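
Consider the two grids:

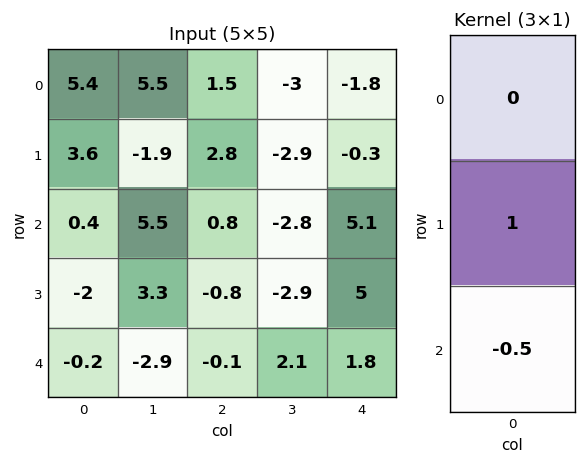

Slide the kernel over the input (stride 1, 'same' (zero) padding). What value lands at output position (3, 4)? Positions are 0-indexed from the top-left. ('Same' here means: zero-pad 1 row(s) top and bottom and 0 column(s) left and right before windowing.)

4.1

The receptive field on the zero-padded input at this output position is [5.1 / 5 / 1.8]. Elementwise product with the kernel and sum: 5·1 + 1.8·-0.5.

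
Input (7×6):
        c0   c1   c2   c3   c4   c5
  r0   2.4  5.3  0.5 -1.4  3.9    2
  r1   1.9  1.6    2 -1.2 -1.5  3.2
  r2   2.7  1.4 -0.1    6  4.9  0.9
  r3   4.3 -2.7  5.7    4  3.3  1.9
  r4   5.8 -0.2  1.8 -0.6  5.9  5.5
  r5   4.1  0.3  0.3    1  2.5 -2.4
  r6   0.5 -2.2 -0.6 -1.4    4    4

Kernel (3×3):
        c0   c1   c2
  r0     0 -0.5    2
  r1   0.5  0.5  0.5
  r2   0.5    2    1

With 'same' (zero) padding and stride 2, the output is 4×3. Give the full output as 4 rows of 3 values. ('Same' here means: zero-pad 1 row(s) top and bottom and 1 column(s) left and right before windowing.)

9.25 5.8 1.85
10.2 14.3 23.55
3.75 7.4 10.65
-2.3 -0.25 -2.75

Output[0,0]: The receptive field on the zero-padded input at this output position is [0 0 0 / 0 2.4 5.3 / 0 1.9 1.6]. Elementwise product with the kernel and sum: 0·-0.5 + 0·2 + 0·0.5 + 2.4·0.5 + 5.3·0.5 + 0·0.5 + 1.9·2 + 1.6·1.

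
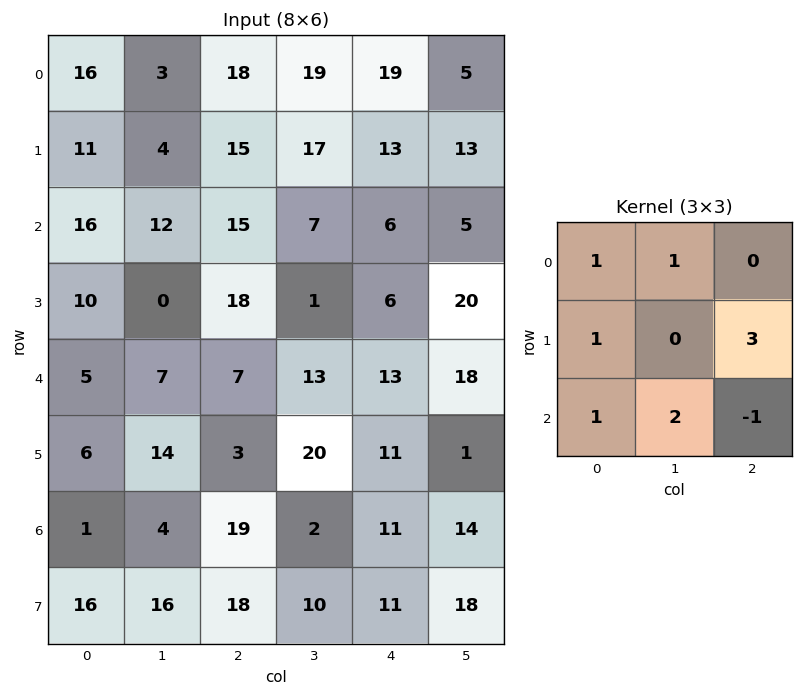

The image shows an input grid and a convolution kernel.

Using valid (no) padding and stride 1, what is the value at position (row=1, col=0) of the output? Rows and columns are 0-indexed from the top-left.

68

The receptive field on the input at this output position is [11 4 15 / 16 12 15 / 10 0 18]. Elementwise product with the kernel and sum: 11·1 + 4·1 + 16·1 + 15·3 + 10·1 + 0·2 + 18·-1.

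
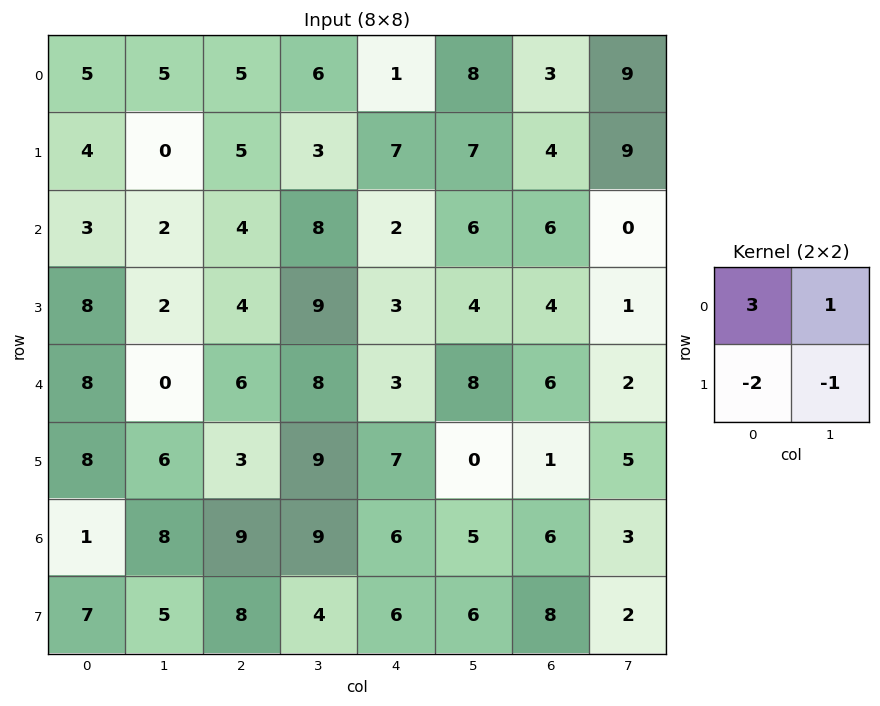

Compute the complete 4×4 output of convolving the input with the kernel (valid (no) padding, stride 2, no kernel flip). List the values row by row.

Output[0,0]: The receptive field on the input at this output position is [5 5 / 4 0]. Elementwise product with the kernel and sum: 5·3 + 5·1 + 4·-2 + 0·-1.
Output[0,1]: The receptive field on the input at this output position is [5 6 / 5 3]. Elementwise product with the kernel and sum: 5·3 + 6·1 + 5·-2 + 3·-1.

12 8 -10 1
-7 3 2 9
2 11 3 13
-8 16 5 3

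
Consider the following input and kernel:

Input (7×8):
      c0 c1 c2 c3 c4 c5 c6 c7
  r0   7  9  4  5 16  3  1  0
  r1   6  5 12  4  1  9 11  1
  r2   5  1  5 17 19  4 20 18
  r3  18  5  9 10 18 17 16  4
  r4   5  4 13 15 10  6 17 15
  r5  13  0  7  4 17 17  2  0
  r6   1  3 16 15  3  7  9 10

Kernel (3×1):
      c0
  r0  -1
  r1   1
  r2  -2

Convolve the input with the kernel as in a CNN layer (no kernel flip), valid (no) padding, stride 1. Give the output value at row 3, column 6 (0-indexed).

-3

The receptive field on the input at this output position is [16 / 17 / 2]. Elementwise product with the kernel and sum: 16·-1 + 17·1 + 2·-2.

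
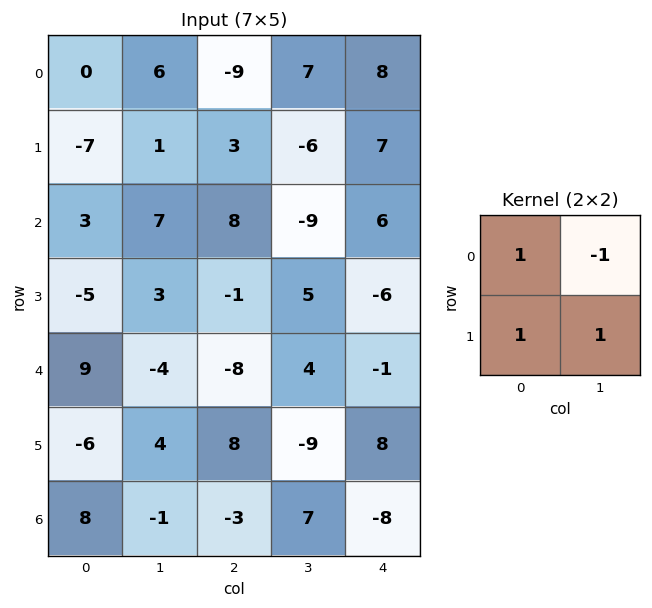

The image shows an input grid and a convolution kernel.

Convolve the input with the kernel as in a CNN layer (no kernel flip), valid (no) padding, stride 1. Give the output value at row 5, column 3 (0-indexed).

The receptive field on the input at this output position is [-9 8 / 7 -8]. Elementwise product with the kernel and sum: -9·1 + 8·-1 + 7·1 + -8·1.

-18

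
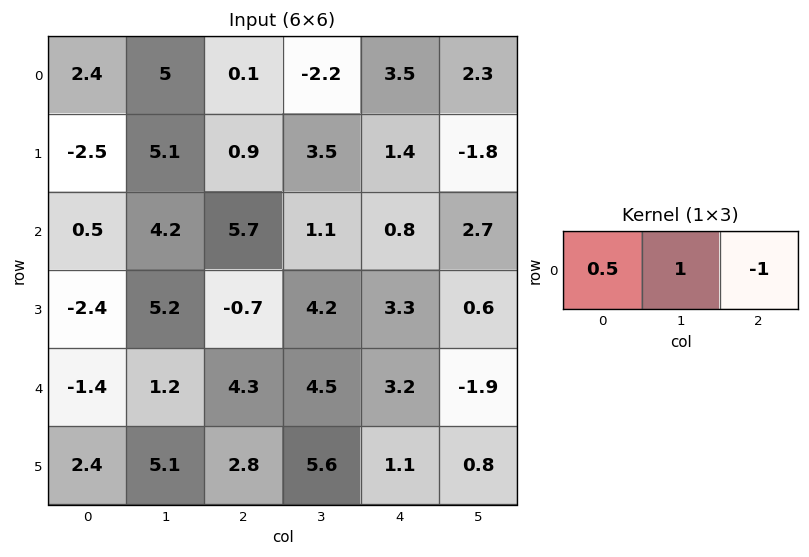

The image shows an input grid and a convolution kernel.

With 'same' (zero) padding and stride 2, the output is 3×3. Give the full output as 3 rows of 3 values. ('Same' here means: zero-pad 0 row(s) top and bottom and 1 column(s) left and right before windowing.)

-2.6 4.8 0.1
-3.7 6.7 -1.35
-2.6 0.4 7.35

Output[0,0]: The receptive field on the zero-padded input at this output position is [0 2.4 5]. Elementwise product with the kernel and sum: 0·0.5 + 2.4·1 + 5·-1.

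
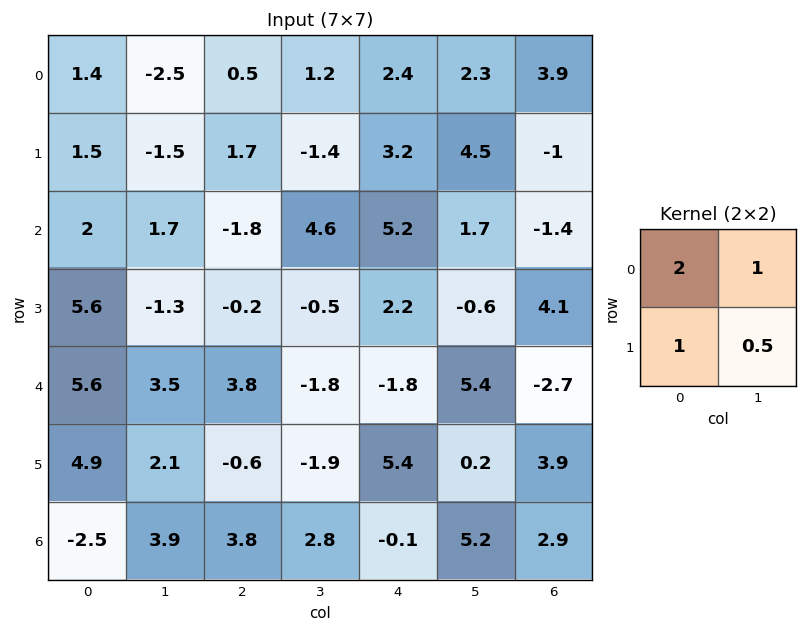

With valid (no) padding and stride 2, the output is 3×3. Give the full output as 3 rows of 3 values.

1.05 3.2 12.55
10.65 0.55 14
20.65 4.25 7.3

Output[0,0]: The receptive field on the input at this output position is [1.4 -2.5 / 1.5 -1.5]. Elementwise product with the kernel and sum: 1.4·2 + -2.5·1 + 1.5·1 + -1.5·0.5.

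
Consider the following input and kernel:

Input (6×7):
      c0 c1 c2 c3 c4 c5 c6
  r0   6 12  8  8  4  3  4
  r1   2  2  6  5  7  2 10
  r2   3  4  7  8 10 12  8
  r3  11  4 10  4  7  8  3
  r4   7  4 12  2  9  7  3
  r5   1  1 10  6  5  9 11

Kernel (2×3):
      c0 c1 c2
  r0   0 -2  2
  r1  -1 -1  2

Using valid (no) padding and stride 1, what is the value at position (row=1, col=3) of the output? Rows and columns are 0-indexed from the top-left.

The receptive field on the input at this output position is [5 7 2 / 8 10 12]. Elementwise product with the kernel and sum: 7·-2 + 2·2 + 8·-1 + 10·-1 + 12·2.

-4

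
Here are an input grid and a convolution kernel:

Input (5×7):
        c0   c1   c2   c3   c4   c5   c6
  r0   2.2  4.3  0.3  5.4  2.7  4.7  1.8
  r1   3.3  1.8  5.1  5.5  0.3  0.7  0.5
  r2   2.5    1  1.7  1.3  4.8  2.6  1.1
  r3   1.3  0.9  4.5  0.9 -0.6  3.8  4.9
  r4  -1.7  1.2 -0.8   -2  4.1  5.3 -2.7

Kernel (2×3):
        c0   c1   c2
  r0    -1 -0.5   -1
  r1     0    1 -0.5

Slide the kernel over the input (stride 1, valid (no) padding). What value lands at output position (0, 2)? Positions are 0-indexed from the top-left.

-0.35

The receptive field on the input at this output position is [0.3 5.4 2.7 / 5.1 5.5 0.3]. Elementwise product with the kernel and sum: 0.3·-1 + 5.4·-0.5 + 2.7·-1 + 5.5·1 + 0.3·-0.5.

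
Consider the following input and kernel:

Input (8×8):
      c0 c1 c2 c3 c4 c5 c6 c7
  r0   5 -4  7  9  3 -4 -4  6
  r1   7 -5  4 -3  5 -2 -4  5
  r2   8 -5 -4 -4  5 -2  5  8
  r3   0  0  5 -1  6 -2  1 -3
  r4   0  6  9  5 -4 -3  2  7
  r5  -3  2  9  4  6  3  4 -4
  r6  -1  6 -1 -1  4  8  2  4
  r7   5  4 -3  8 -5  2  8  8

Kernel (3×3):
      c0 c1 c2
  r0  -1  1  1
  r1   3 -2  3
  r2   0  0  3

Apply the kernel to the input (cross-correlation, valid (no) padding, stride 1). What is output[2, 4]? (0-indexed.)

29

The receptive field on the input at this output position is [5 -2 5 / 6 -2 1 / -4 -3 2]. Elementwise product with the kernel and sum: 5·-1 + -2·1 + 5·1 + 6·3 + -2·-2 + 1·3 + 2·3.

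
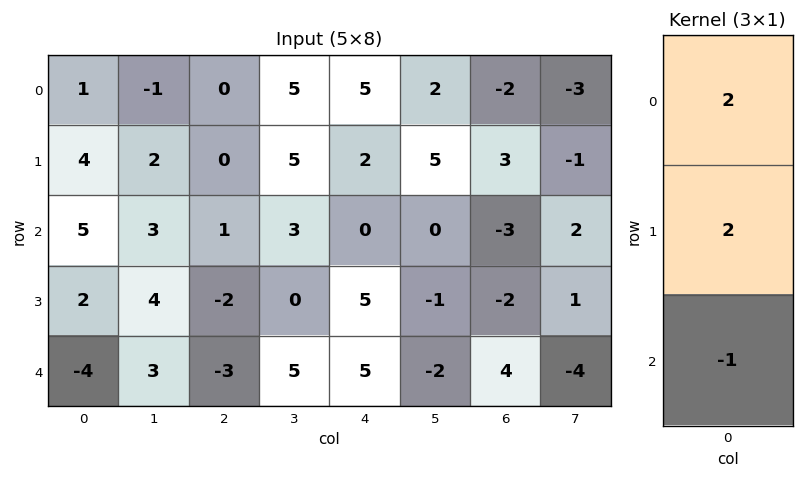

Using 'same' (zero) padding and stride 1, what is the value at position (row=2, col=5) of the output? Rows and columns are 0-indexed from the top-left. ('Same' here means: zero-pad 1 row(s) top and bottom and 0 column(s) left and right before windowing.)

11

The receptive field on the zero-padded input at this output position is [5 / 0 / -1]. Elementwise product with the kernel and sum: 5·2 + 0·2 + -1·-1.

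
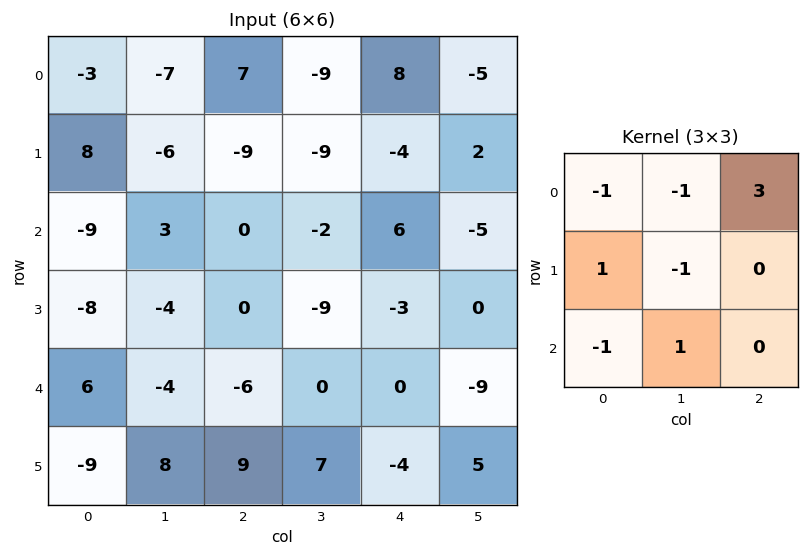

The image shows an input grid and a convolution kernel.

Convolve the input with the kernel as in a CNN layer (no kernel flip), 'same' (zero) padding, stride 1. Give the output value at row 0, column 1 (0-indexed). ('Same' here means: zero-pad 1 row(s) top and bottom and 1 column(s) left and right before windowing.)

-10

The receptive field on the zero-padded input at this output position is [0 0 0 / -3 -7 7 / 8 -6 -9]. Elementwise product with the kernel and sum: 0·-1 + 0·-1 + 0·3 + -3·1 + -7·-1 + 8·-1 + -6·1.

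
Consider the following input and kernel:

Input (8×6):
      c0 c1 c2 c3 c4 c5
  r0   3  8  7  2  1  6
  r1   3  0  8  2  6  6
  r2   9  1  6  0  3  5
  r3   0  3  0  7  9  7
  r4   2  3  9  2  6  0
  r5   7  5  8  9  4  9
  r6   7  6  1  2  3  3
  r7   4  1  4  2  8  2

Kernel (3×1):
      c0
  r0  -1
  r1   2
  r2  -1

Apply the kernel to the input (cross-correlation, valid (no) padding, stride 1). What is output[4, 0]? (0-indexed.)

The receptive field on the input at this output position is [2 / 7 / 7]. Elementwise product with the kernel and sum: 2·-1 + 7·2 + 7·-1.

5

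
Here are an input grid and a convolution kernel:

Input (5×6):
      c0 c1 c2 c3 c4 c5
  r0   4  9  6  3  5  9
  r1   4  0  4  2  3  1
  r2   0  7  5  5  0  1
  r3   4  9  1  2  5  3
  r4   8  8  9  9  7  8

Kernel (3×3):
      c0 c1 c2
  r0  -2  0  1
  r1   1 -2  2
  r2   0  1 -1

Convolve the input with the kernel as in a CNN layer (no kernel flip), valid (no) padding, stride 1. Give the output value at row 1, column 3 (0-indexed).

The receptive field on the input at this output position is [2 3 1 / 5 0 1 / 2 5 3]. Elementwise product with the kernel and sum: 2·-2 + 1·1 + 5·1 + 0·-2 + 1·2 + 5·1 + 3·-1.

6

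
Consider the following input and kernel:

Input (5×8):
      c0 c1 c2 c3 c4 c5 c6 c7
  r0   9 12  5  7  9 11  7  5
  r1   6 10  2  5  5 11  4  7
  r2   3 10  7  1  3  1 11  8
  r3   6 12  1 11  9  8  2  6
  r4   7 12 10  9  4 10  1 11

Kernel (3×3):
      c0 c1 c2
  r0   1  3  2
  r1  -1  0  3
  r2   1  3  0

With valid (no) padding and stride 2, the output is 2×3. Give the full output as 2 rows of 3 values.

Output[0,0]: The receptive field on the input at this output position is [9 12 5 / 6 10 2 / 3 10 7]. Elementwise product with the kernel and sum: 9·1 + 12·3 + 5·2 + 6·-1 + 2·3 + 3·1 + 10·3.

88 67 69
87 79 59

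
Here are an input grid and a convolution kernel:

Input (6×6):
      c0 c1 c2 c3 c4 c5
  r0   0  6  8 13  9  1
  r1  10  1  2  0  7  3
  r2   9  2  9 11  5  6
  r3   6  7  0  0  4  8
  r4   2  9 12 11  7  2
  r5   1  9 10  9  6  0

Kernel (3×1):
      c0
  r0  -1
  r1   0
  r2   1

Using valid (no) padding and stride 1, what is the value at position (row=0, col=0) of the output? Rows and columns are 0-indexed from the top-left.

9

The receptive field on the input at this output position is [0 / 10 / 9]. Elementwise product with the kernel and sum: 0·-1 + 9·1.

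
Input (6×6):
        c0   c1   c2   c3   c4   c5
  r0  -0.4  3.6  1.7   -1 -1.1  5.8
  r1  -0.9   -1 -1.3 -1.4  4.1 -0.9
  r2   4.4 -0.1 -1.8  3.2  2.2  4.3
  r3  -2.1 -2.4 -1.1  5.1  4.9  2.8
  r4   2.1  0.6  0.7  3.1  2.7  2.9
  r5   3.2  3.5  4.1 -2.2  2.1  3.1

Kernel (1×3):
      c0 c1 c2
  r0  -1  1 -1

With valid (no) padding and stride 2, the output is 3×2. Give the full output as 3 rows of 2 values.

Output[0,0]: The receptive field on the input at this output position is [-0.4 3.6 1.7]. Elementwise product with the kernel and sum: -0.4·-1 + 3.6·1 + 1.7·-1.

2.3 -1.6
-2.7 2.8
-2.2 -0.3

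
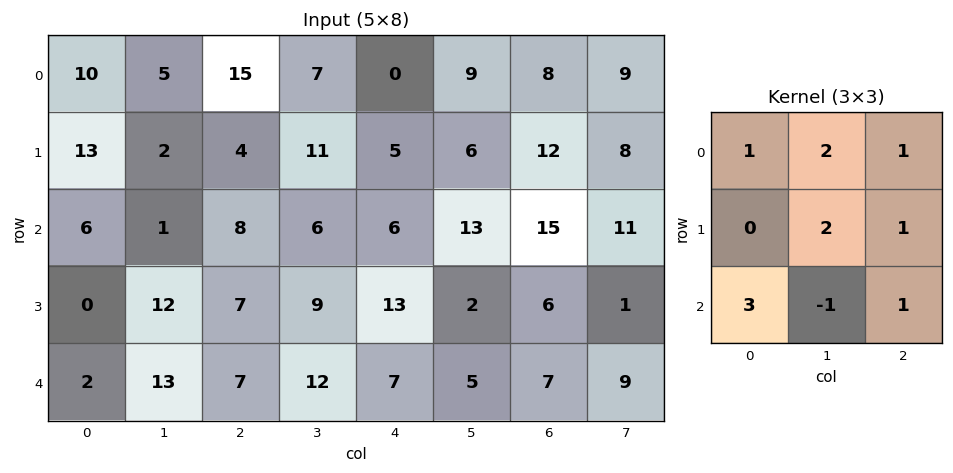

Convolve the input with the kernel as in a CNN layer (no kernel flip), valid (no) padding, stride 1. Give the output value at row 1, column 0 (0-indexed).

The receptive field on the input at this output position is [13 2 4 / 6 1 8 / 0 12 7]. Elementwise product with the kernel and sum: 13·1 + 2·2 + 4·1 + 1·2 + 8·1 + 0·3 + 12·-1 + 7·1.

26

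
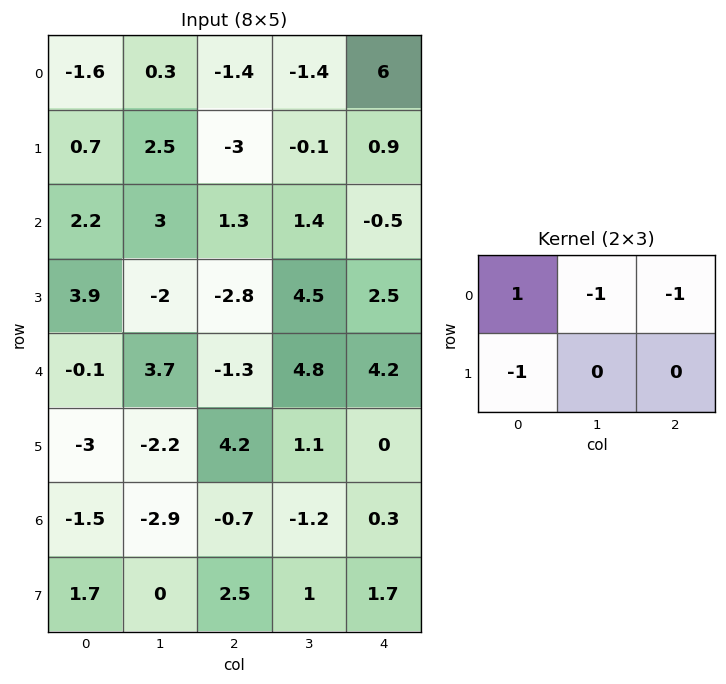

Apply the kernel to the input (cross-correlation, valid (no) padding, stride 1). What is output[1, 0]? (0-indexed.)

The receptive field on the input at this output position is [0.7 2.5 -3 / 2.2 3 1.3]. Elementwise product with the kernel and sum: 0.7·1 + 2.5·-1 + -3·-1 + 2.2·-1.

-1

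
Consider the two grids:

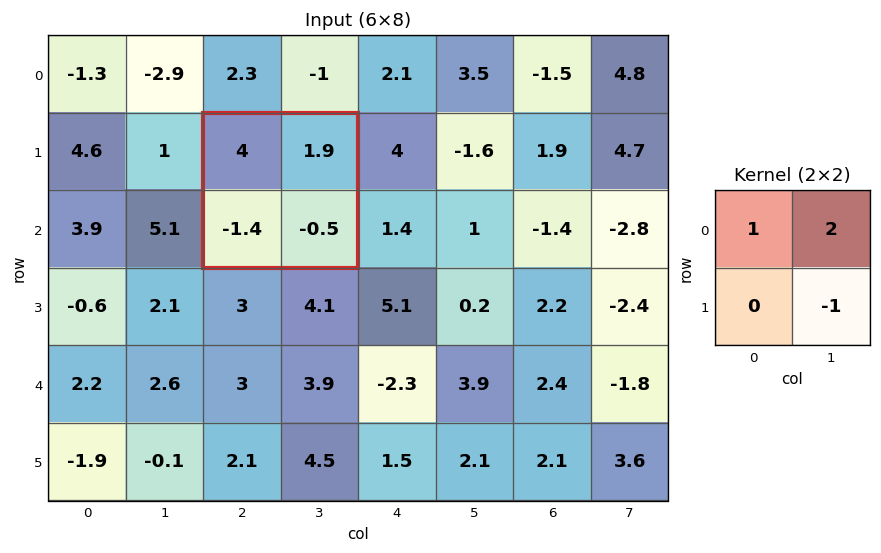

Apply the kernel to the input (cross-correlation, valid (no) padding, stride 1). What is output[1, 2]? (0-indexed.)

The receptive field on the input at this output position is [4 1.9 / -1.4 -0.5]. Elementwise product with the kernel and sum: 4·1 + 1.9·2 + -0.5·-1.

8.3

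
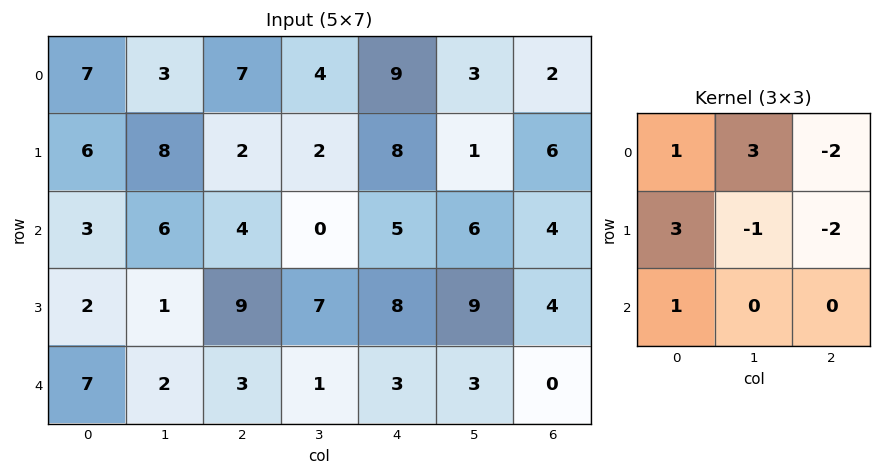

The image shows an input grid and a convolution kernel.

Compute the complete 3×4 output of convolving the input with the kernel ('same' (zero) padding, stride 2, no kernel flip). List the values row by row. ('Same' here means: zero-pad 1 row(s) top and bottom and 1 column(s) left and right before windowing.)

Output[0,0]: The receptive field on the zero-padded input at this output position is [0 0 0 / 0 7 3 / 0 6 8]. Elementwise product with the kernel and sum: 0·1 + 0·3 + 0·-2 + 0·3 + 7·-1 + 3·-2 + 0·1.
Output[0,1]: The receptive field on the zero-padded input at this output position is [0 0 0 / 3 7 4 / 8 2 2]. Elementwise product with the kernel and sum: 0·1 + 0·3 + 0·-2 + 3·3 + 7·-1 + 4·-2 + 8·1.

-13 2 -1 8
-13 25 14 42
-7 15 7 30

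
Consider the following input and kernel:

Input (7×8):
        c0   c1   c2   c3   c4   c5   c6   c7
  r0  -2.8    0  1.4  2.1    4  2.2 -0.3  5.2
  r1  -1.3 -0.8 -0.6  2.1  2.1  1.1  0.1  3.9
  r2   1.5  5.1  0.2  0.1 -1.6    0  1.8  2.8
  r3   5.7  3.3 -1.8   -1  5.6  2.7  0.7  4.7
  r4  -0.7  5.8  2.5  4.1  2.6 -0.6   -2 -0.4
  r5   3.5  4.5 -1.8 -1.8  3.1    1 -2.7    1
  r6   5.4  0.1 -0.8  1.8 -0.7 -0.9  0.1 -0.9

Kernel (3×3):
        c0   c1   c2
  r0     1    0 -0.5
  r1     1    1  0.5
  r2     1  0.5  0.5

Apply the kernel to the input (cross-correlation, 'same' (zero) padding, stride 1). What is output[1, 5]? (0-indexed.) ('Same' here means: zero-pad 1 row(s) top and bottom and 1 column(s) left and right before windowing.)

The receptive field on the zero-padded input at this output position is [4 2.2 -0.3 / 2.1 1.1 0.1 / -1.6 0 1.8]. Elementwise product with the kernel and sum: 4·1 + -0.3·-0.5 + 2.1·1 + 1.1·1 + 0.1·0.5 + -1.6·1 + 0·0.5 + 1.8·0.5.

6.7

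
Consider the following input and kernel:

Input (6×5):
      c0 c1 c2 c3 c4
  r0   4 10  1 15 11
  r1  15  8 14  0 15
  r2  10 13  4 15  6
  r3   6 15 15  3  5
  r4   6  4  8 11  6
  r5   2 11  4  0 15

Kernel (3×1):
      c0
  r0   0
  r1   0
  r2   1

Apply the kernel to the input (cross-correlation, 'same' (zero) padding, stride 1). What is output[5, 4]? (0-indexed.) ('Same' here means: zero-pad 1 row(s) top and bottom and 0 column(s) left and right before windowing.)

The receptive field on the zero-padded input at this output position is [6 / 15 / 0]. Elementwise product with the kernel and sum: 0·1.

0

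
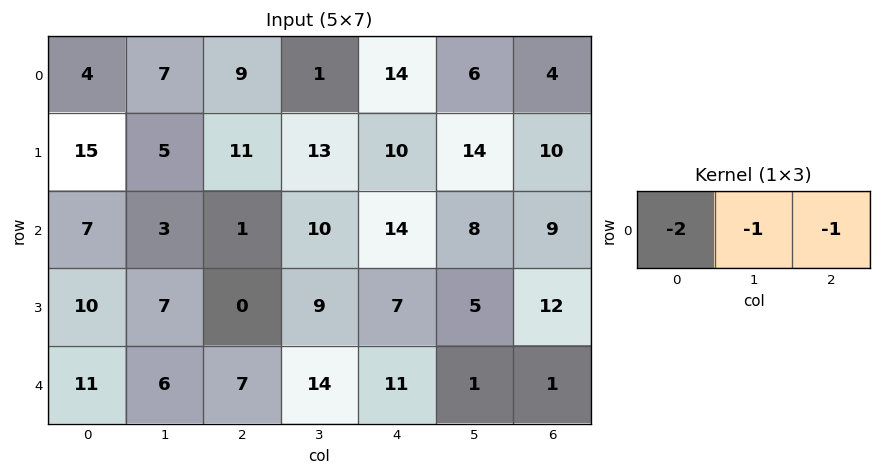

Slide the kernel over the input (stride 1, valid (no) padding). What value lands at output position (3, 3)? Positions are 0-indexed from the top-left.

-30

The receptive field on the input at this output position is [9 7 5]. Elementwise product with the kernel and sum: 9·-2 + 7·-1 + 5·-1.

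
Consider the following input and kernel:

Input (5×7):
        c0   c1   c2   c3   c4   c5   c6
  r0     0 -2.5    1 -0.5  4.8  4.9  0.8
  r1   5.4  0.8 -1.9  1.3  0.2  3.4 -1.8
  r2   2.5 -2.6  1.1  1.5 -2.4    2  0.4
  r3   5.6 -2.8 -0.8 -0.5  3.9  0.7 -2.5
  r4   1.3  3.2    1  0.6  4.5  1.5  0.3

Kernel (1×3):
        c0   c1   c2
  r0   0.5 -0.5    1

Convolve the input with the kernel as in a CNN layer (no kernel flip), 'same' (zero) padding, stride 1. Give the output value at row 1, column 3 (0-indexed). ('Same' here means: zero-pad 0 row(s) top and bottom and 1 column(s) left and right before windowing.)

-1.4

The receptive field on the zero-padded input at this output position is [-1.9 1.3 0.2]. Elementwise product with the kernel and sum: -1.9·0.5 + 1.3·-0.5 + 0.2·1.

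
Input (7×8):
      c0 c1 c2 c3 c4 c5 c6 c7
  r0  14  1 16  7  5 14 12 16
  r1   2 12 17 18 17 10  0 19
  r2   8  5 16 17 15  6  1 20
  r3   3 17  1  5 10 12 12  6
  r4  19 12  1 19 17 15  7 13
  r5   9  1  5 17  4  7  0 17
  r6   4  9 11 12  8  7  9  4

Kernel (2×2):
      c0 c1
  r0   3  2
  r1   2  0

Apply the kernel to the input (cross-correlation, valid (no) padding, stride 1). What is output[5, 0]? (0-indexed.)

37

The receptive field on the input at this output position is [9 1 / 4 9]. Elementwise product with the kernel and sum: 9·3 + 1·2 + 4·2.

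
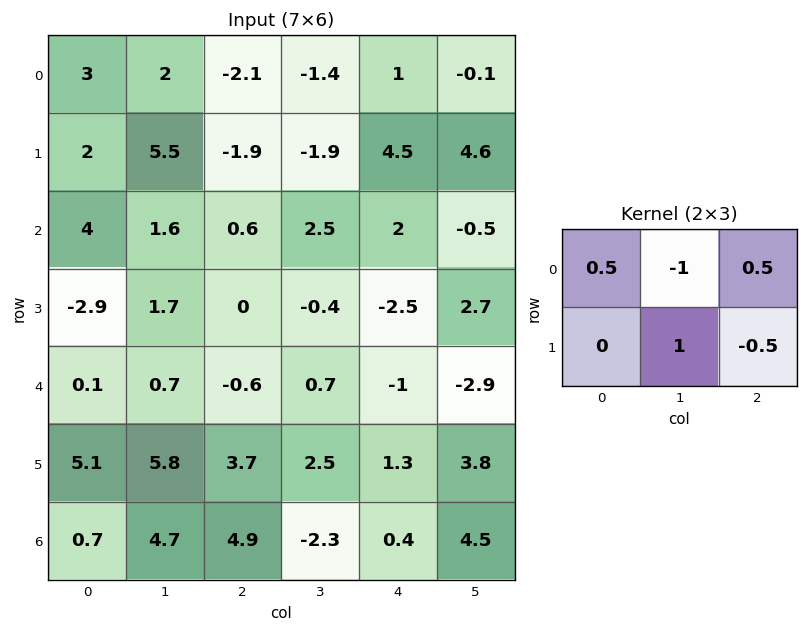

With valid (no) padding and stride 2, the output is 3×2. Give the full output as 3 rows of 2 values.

Output[0,0]: The receptive field on the input at this output position is [3 2 -2.1 / 2 5.5 -1.9]. Elementwise product with the kernel and sum: 3·0.5 + 2·-1 + -2.1·0.5 + 5.5·1 + -1.9·-0.5.

4.9 -3.3
2.4 -0.35
3 0.35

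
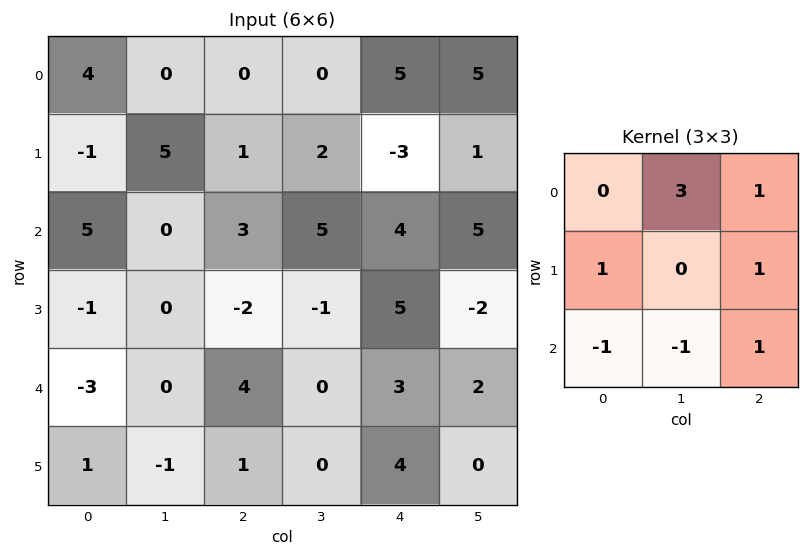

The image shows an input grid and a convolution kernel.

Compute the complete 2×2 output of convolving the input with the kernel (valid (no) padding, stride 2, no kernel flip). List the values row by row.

Output[0,0]: The receptive field on the input at this output position is [4 0 0 / -1 5 1 / 5 0 3]. Elementwise product with the kernel and sum: 0·3 + 0·1 + -1·1 + 1·1 + 5·-1 + 0·-1 + 3·1.
Output[0,1]: The receptive field on the input at this output position is [0 0 5 / 1 2 -3 / 3 5 4]. Elementwise product with the kernel and sum: 0·3 + 5·1 + 1·1 + -3·1 + 3·-1 + 5·-1 + 4·1.

-2 -1
7 21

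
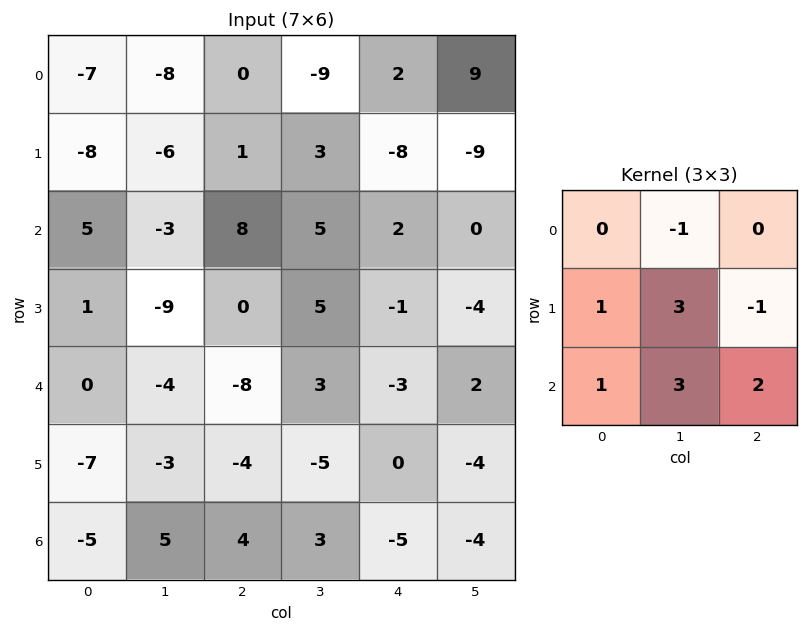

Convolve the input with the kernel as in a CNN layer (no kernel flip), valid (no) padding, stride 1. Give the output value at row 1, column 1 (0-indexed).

16

The receptive field on the input at this output position is [-6 1 3 / -3 8 5 / -9 0 5]. Elementwise product with the kernel and sum: 1·-1 + -3·1 + 8·3 + 5·-1 + -9·1 + 0·3 + 5·2.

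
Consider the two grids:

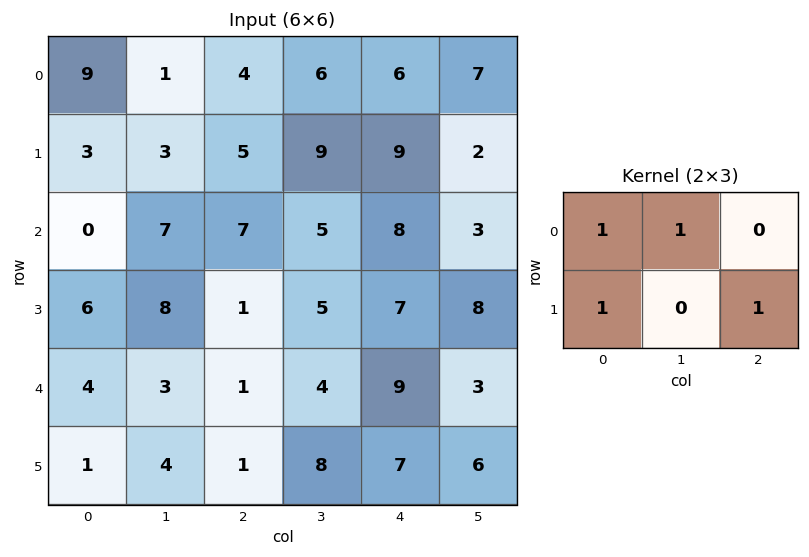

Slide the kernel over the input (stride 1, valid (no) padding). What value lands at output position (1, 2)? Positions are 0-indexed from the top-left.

The receptive field on the input at this output position is [5 9 9 / 7 5 8]. Elementwise product with the kernel and sum: 5·1 + 9·1 + 7·1 + 8·1.

29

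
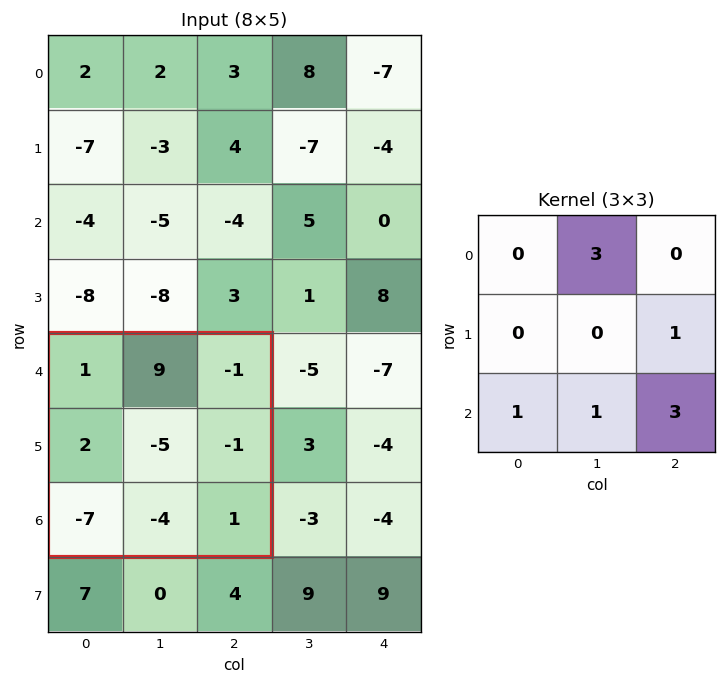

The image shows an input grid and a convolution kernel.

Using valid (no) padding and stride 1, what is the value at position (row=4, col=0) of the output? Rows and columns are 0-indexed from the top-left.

18

The receptive field on the input at this output position is [1 9 -1 / 2 -5 -1 / -7 -4 1]. Elementwise product with the kernel and sum: 9·3 + -1·1 + -7·1 + -4·1 + 1·3.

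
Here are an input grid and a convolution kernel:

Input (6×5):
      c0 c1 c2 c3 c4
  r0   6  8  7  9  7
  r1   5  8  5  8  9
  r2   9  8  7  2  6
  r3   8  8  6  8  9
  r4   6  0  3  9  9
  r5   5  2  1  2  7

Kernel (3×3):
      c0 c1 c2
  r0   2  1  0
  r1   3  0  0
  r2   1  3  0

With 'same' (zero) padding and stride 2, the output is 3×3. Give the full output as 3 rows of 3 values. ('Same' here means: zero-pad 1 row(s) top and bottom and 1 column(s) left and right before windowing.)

Output[0,0]: The receptive field on the zero-padded input at this output position is [0 0 0 / 0 6 8 / 0 5 8]. Elementwise product with the kernel and sum: 0·2 + 0·1 + 0·3 + 0·1 + 5·3.

15 47 62
29 71 66
23 27 75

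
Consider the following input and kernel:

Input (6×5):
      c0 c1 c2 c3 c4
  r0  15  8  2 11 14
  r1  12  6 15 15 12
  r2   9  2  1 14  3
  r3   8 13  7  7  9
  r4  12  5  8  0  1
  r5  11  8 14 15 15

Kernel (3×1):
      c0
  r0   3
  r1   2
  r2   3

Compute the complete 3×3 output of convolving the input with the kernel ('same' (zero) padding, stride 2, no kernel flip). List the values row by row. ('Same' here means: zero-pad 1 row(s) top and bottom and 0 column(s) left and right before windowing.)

66 49 64
78 68 69
81 79 74

Output[0,0]: The receptive field on the zero-padded input at this output position is [0 / 15 / 12]. Elementwise product with the kernel and sum: 0·3 + 15·2 + 12·3.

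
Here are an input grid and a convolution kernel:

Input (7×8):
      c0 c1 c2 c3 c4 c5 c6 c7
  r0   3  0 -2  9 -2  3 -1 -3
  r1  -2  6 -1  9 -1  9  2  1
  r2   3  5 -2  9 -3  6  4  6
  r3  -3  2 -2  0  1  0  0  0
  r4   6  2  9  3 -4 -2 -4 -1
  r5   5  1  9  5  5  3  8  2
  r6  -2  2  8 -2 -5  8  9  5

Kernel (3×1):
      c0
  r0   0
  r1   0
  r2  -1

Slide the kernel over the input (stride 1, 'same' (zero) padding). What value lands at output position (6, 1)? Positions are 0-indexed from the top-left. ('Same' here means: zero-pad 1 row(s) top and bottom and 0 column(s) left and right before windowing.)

The receptive field on the zero-padded input at this output position is [1 / 2 / 0]. Elementwise product with the kernel and sum: 0·-1.

0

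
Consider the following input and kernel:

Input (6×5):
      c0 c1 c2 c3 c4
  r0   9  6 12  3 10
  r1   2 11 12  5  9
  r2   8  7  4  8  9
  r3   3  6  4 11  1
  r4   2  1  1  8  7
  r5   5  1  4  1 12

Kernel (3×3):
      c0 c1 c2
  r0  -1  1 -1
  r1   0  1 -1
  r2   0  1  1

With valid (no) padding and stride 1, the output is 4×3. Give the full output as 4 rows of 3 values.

-5 22 -6
10 7 -5
-1 -9 20
4 -15 20

Output[0,0]: The receptive field on the input at this output position is [9 6 12 / 2 11 12 / 8 7 4]. Elementwise product with the kernel and sum: 9·-1 + 6·1 + 12·-1 + 11·1 + 12·-1 + 7·1 + 4·1.
Output[0,1]: The receptive field on the input at this output position is [6 12 3 / 11 12 5 / 7 4 8]. Elementwise product with the kernel and sum: 6·-1 + 12·1 + 3·-1 + 12·1 + 5·-1 + 4·1 + 8·1.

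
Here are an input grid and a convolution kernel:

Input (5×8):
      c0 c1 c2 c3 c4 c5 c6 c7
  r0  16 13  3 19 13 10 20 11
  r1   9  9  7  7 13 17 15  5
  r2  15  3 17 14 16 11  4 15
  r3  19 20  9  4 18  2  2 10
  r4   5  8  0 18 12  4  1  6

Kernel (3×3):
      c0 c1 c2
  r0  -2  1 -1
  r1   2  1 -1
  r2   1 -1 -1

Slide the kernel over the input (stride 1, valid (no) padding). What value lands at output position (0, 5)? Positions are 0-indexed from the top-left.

The receptive field on the input at this output position is [10 20 11 / 17 15 5 / 11 4 15]. Elementwise product with the kernel and sum: 10·-2 + 20·1 + 11·-1 + 17·2 + 15·1 + 5·-1 + 11·1 + 4·-1 + 15·-1.

25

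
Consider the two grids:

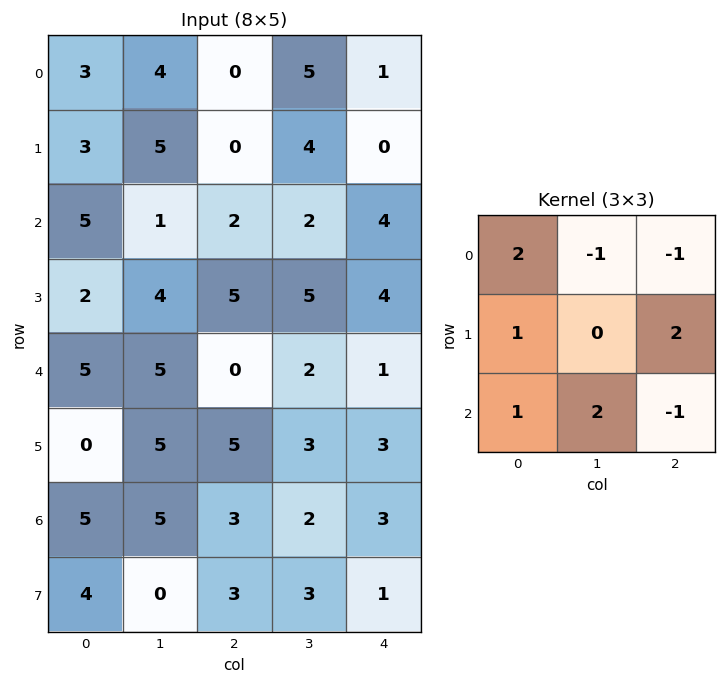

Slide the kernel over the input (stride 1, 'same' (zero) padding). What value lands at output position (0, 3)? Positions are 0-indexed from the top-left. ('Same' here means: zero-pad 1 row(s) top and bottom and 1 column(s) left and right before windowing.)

10

The receptive field on the zero-padded input at this output position is [0 0 0 / 0 5 1 / 0 4 0]. Elementwise product with the kernel and sum: 0·2 + 0·-1 + 0·-1 + 0·1 + 1·2 + 0·1 + 4·2 + 0·-1.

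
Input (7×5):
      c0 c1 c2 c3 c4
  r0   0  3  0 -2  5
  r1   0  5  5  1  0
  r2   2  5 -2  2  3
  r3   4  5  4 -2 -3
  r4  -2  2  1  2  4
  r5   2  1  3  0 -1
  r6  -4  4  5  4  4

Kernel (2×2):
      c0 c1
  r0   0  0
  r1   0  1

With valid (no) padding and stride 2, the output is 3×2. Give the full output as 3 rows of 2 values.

Output[0,0]: The receptive field on the input at this output position is [0 3 / 0 5]. Elementwise product with the kernel and sum: 5·1.

5 1
5 -2
1 0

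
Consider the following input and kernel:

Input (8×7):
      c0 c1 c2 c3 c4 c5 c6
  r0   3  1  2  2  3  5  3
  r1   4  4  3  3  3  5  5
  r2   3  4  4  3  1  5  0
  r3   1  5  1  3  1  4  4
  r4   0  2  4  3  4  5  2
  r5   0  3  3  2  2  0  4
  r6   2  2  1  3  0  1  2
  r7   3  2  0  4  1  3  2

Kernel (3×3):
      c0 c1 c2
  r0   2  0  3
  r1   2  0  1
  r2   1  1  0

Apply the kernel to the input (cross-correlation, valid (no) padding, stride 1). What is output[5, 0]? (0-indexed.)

The receptive field on the input at this output position is [0 3 3 / 2 2 1 / 3 2 0]. Elementwise product with the kernel and sum: 0·2 + 3·3 + 2·2 + 1·1 + 3·1 + 2·1.

19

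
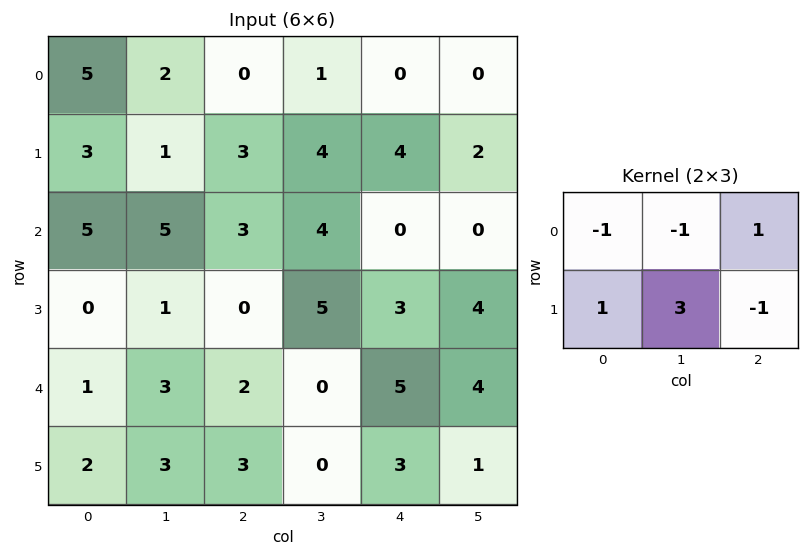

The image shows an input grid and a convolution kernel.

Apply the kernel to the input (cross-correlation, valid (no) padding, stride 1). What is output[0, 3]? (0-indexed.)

13

The receptive field on the input at this output position is [1 0 0 / 4 4 2]. Elementwise product with the kernel and sum: 1·-1 + 0·-1 + 0·1 + 4·1 + 4·3 + 2·-1.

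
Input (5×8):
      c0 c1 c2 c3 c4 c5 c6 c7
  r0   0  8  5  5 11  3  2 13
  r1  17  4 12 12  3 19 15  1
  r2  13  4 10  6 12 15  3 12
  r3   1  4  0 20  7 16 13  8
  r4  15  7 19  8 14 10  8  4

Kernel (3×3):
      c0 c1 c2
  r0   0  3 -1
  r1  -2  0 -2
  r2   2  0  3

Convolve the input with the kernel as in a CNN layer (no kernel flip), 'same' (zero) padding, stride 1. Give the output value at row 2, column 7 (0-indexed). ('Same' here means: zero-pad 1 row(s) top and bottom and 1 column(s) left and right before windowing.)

The receptive field on the zero-padded input at this output position is [15 1 0 / 3 12 0 / 13 8 0]. Elementwise product with the kernel and sum: 1·3 + 0·-1 + 3·-2 + 0·-2 + 13·2 + 0·3.

23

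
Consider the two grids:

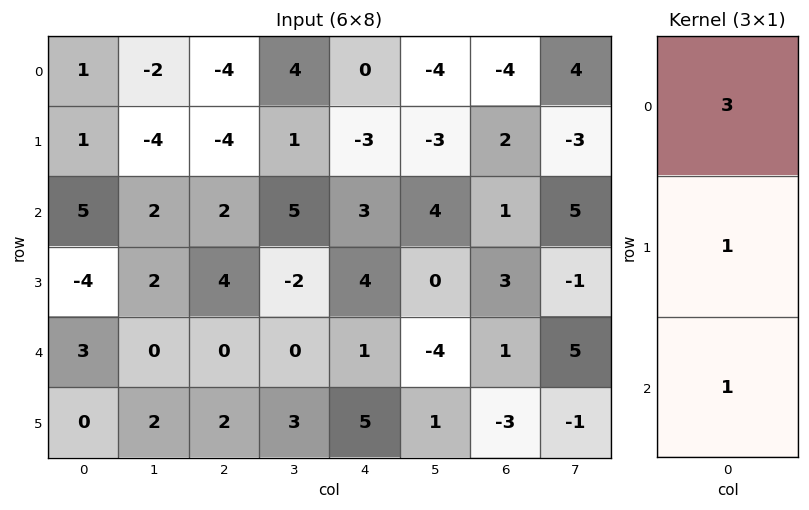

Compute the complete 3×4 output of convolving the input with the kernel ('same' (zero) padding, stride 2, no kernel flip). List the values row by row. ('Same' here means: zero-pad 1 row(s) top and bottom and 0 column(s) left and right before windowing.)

Output[0,0]: The receptive field on the zero-padded input at this output position is [0 / 1 / 1]. Elementwise product with the kernel and sum: 0·3 + 1·1 + 1·1.

2 -8 -3 -2
4 -6 -2 10
-9 14 18 7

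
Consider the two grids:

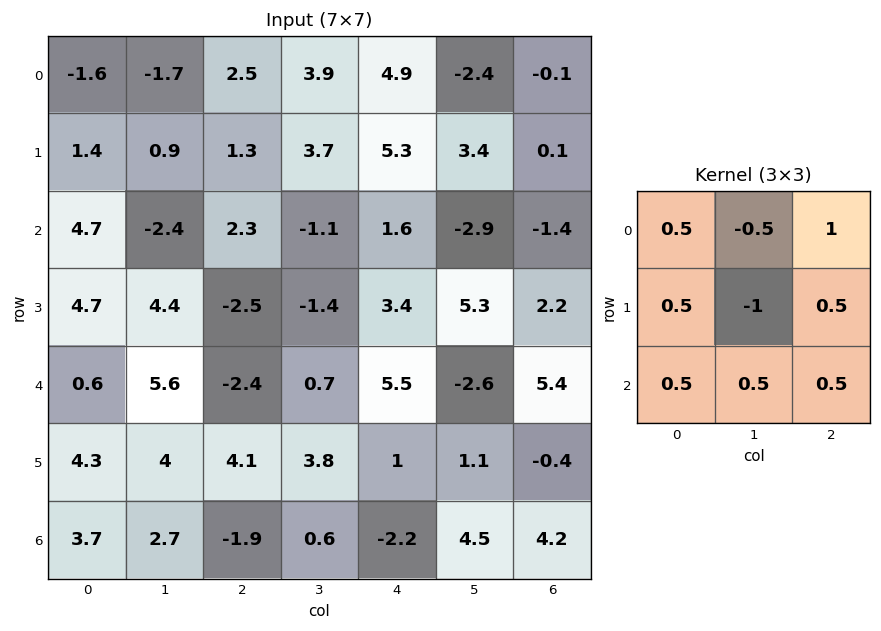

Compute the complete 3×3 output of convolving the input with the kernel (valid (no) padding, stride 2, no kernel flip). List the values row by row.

5.3 5.2 1.5
4.45 7.05 2.5
-2.45 0.95 11.9

Output[0,0]: The receptive field on the input at this output position is [-1.6 -1.7 2.5 / 1.4 0.9 1.3 / 4.7 -2.4 2.3]. Elementwise product with the kernel and sum: -1.6·0.5 + -1.7·-0.5 + 2.5·1 + 1.4·0.5 + 0.9·-1 + 1.3·0.5 + 4.7·0.5 + -2.4·0.5 + 2.3·0.5.
Output[0,1]: The receptive field on the input at this output position is [2.5 3.9 4.9 / 1.3 3.7 5.3 / 2.3 -1.1 1.6]. Elementwise product with the kernel and sum: 2.5·0.5 + 3.9·-0.5 + 4.9·1 + 1.3·0.5 + 3.7·-1 + 5.3·0.5 + 2.3·0.5 + -1.1·0.5 + 1.6·0.5.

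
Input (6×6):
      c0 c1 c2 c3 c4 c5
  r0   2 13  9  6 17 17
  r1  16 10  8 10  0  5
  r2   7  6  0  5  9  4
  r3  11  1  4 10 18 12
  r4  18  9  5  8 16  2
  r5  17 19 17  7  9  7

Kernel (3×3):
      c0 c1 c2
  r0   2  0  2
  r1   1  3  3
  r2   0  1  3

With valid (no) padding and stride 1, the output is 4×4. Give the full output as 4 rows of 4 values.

98 117 122 92
86 95 122 128
64 94 162 140
160 108 155 136

Output[0,0]: The receptive field on the input at this output position is [2 13 9 / 16 10 8 / 7 6 0]. Elementwise product with the kernel and sum: 2·2 + 9·2 + 16·1 + 10·3 + 8·3 + 6·1 + 0·3.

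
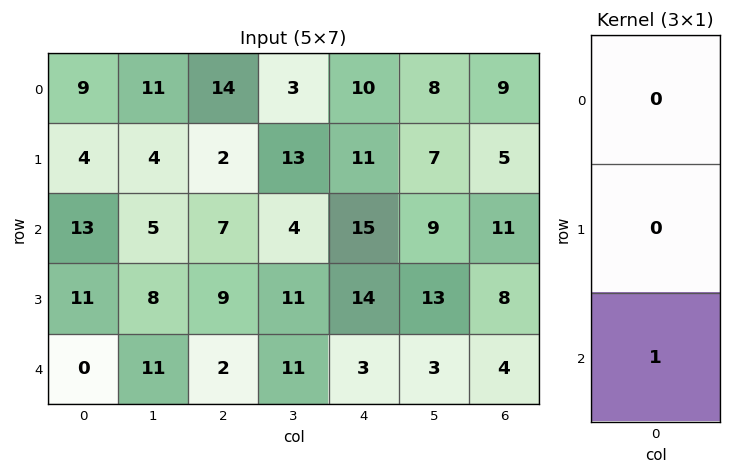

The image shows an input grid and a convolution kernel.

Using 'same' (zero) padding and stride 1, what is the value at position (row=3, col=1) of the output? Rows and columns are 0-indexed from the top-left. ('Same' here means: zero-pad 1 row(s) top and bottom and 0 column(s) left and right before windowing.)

11

The receptive field on the zero-padded input at this output position is [5 / 8 / 11]. Elementwise product with the kernel and sum: 11·1.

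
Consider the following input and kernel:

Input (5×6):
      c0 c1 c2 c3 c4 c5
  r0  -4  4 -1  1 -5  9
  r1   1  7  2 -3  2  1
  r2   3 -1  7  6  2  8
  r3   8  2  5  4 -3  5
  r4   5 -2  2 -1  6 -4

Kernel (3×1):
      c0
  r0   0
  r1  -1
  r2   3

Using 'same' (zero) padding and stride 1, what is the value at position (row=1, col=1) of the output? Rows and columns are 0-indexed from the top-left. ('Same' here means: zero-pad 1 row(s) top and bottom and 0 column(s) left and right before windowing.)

-10

The receptive field on the zero-padded input at this output position is [4 / 7 / -1]. Elementwise product with the kernel and sum: 7·-1 + -1·3.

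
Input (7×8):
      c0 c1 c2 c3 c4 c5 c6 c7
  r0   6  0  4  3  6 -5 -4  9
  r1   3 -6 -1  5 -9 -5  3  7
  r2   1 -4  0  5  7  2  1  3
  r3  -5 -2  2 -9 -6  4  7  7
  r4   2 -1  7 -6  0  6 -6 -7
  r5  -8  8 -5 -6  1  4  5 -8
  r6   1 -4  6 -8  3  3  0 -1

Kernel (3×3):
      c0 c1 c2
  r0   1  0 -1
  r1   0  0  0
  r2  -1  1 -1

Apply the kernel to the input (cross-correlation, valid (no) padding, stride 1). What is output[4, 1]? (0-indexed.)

The receptive field on the input at this output position is [-1 7 -6 / 8 -5 -6 / -4 6 -8]. Elementwise product with the kernel and sum: -1·1 + -6·-1 + -4·-1 + 6·1 + -8·-1.

23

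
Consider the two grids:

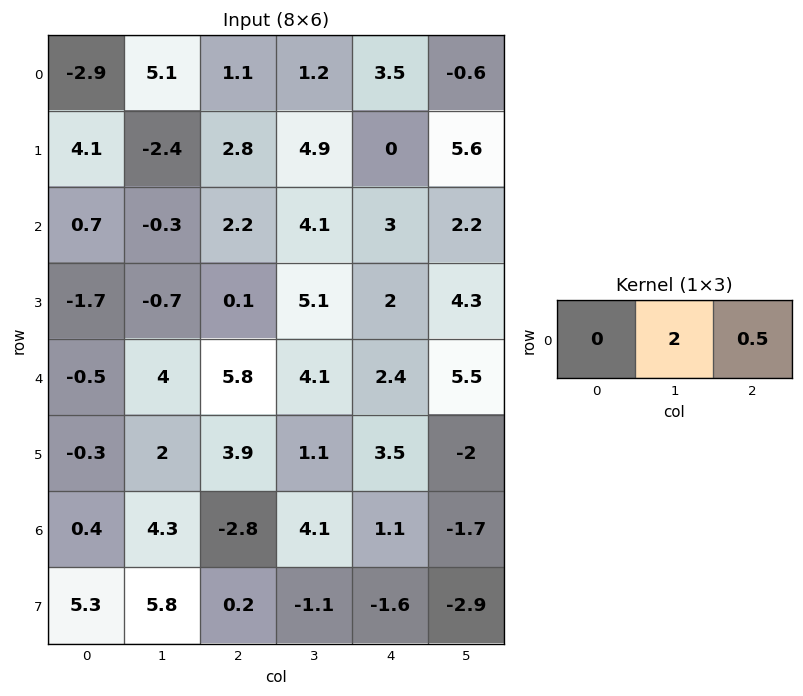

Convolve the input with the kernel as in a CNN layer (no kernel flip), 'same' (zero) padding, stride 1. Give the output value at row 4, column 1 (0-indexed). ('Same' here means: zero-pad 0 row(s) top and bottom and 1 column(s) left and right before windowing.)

The receptive field on the zero-padded input at this output position is [-0.5 4 5.8]. Elementwise product with the kernel and sum: 4·2 + 5.8·0.5.

10.9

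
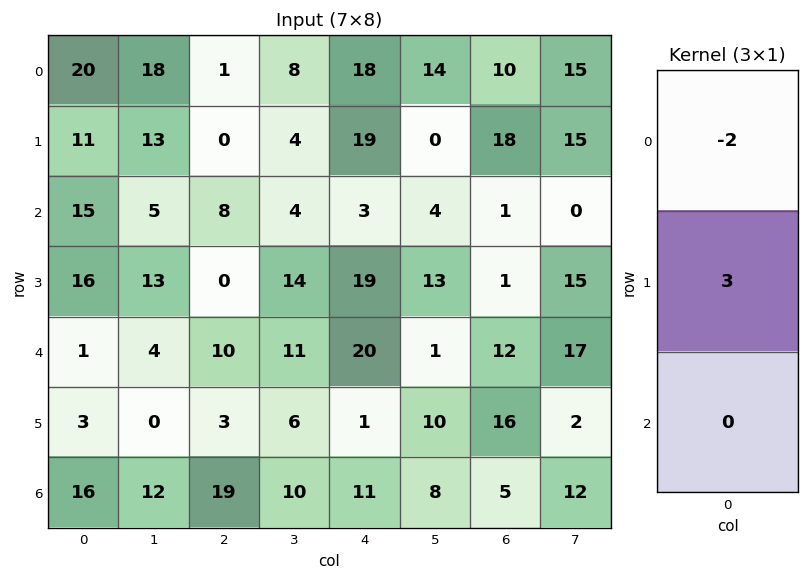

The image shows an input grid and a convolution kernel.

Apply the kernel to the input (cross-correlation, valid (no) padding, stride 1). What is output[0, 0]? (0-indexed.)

-7

The receptive field on the input at this output position is [20 / 11 / 15]. Elementwise product with the kernel and sum: 20·-2 + 11·3.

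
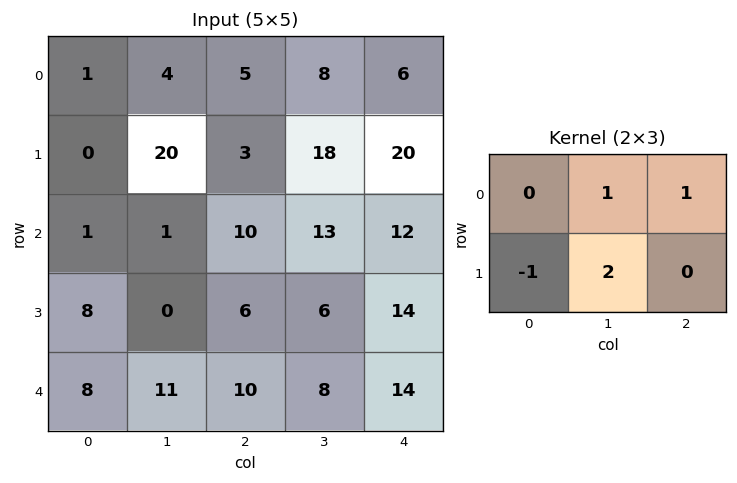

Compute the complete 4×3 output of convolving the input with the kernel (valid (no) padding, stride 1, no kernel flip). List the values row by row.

49 -1 47
24 40 54
3 35 31
20 21 26

Output[0,0]: The receptive field on the input at this output position is [1 4 5 / 0 20 3]. Elementwise product with the kernel and sum: 4·1 + 5·1 + 0·-1 + 20·2.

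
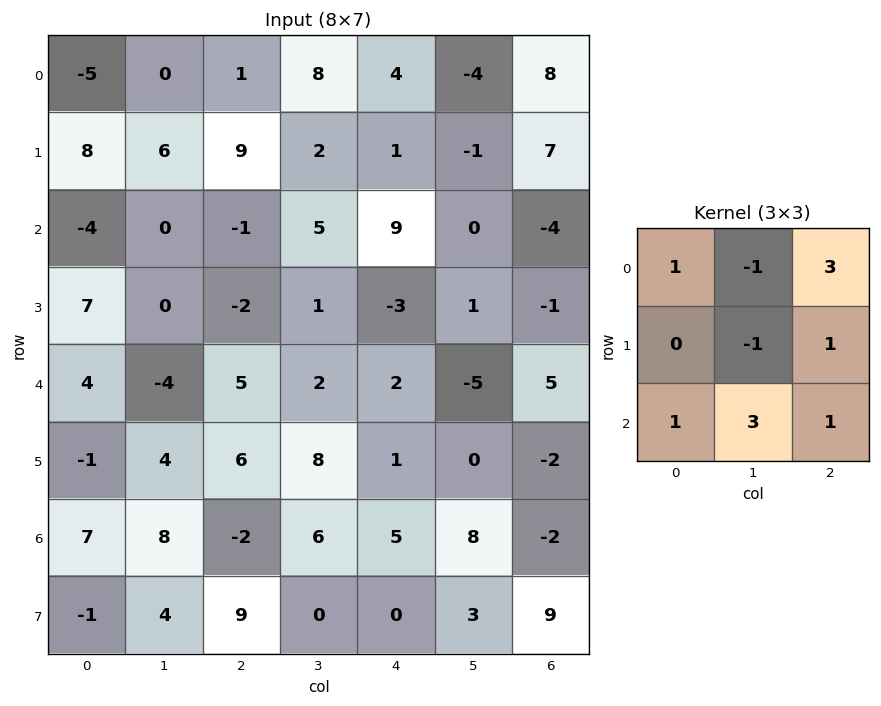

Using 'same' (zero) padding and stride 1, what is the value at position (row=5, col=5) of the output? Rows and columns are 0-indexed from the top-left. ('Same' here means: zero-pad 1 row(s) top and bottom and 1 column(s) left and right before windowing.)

The receptive field on the zero-padded input at this output position is [2 -5 5 / 1 0 -2 / 5 8 -2]. Elementwise product with the kernel and sum: 2·1 + -5·-1 + 5·3 + 0·-1 + -2·1 + 5·1 + 8·3 + -2·1.

47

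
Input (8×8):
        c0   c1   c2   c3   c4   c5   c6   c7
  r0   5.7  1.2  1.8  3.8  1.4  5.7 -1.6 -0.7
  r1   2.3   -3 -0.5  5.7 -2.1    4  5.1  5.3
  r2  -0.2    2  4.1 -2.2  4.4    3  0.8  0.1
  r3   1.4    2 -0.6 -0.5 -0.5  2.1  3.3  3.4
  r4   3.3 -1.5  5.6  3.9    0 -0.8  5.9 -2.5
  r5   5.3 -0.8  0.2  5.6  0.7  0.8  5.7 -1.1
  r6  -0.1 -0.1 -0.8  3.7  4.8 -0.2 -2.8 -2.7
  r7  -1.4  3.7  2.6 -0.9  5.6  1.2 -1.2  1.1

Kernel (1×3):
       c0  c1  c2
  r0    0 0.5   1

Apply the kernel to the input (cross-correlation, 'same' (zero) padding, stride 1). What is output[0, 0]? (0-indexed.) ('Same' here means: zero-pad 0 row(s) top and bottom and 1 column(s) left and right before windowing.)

The receptive field on the zero-padded input at this output position is [0 5.7 1.2]. Elementwise product with the kernel and sum: 5.7·0.5 + 1.2·1.

4.05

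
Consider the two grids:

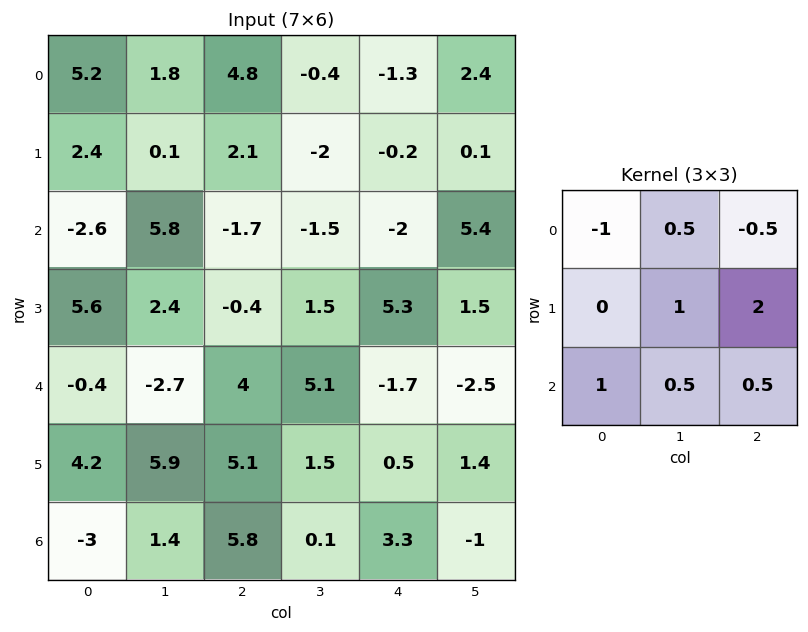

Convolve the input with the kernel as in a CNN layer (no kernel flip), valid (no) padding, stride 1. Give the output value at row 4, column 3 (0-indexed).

-0.15

The receptive field on the input at this output position is [5.1 -1.7 -2.5 / 1.5 0.5 1.4 / 0.1 3.3 -1]. Elementwise product with the kernel and sum: 5.1·-1 + -1.7·0.5 + -2.5·-0.5 + 0.5·1 + 1.4·2 + 0.1·1 + 3.3·0.5 + -1·0.5.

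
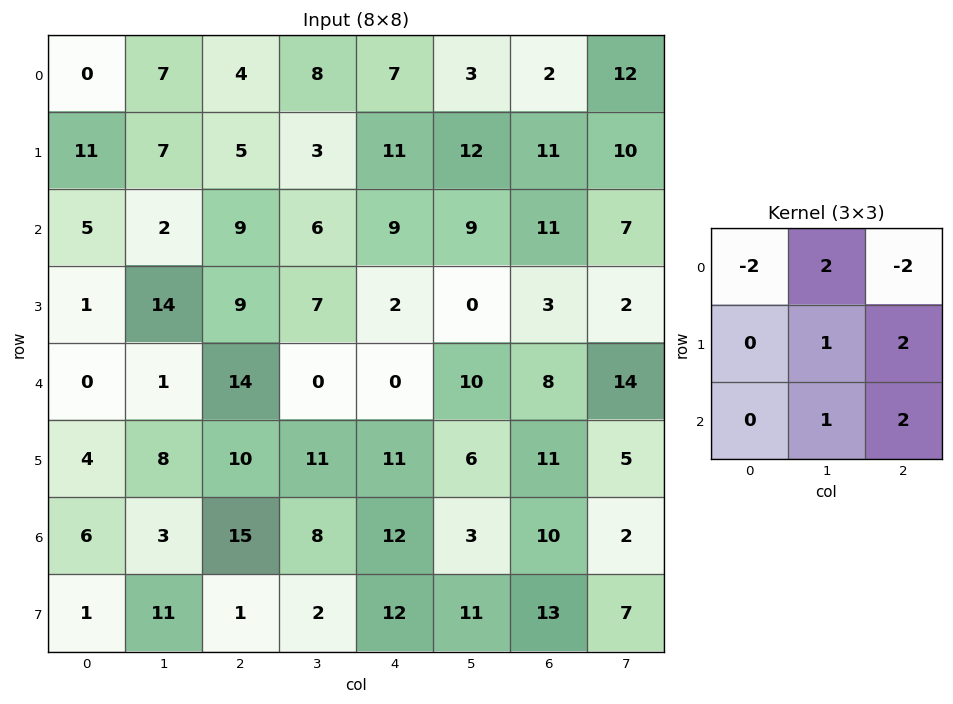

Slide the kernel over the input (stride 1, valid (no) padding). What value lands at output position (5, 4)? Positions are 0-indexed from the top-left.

The receptive field on the input at this output position is [11 6 11 / 12 3 10 / 12 11 13]. Elementwise product with the kernel and sum: 11·-2 + 6·2 + 11·-2 + 3·1 + 10·2 + 11·1 + 13·2.

28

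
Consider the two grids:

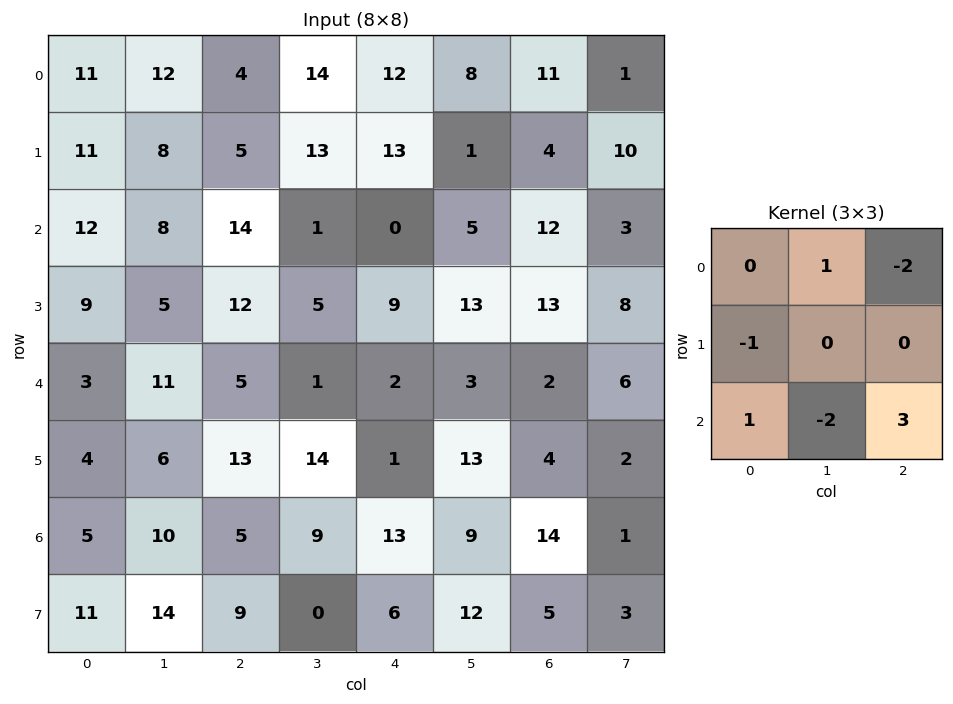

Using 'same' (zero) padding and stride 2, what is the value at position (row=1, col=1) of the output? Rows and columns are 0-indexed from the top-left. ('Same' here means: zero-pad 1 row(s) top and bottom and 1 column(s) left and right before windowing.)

-33

The receptive field on the zero-padded input at this output position is [8 5 13 / 8 14 1 / 5 12 5]. Elementwise product with the kernel and sum: 5·1 + 13·-2 + 8·-1 + 5·1 + 12·-2 + 5·3.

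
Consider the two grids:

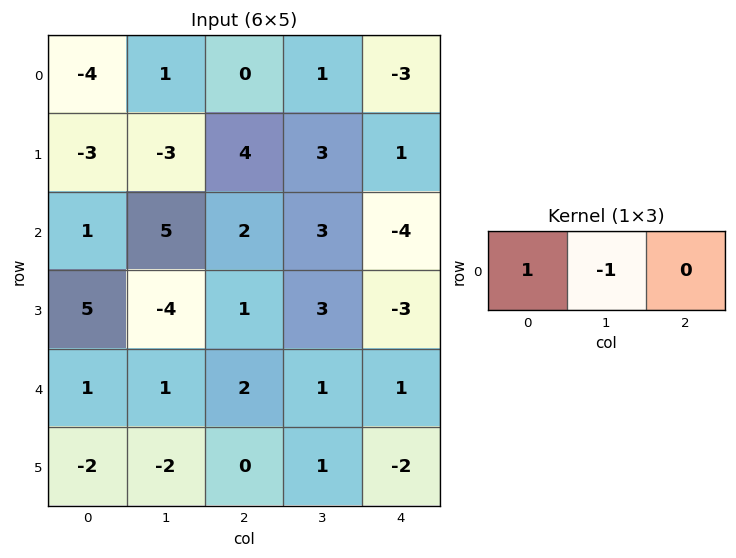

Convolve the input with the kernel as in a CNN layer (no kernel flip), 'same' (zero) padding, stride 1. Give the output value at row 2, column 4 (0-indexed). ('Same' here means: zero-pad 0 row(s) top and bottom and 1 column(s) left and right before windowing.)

The receptive field on the zero-padded input at this output position is [3 -4 0]. Elementwise product with the kernel and sum: 3·1 + -4·-1.

7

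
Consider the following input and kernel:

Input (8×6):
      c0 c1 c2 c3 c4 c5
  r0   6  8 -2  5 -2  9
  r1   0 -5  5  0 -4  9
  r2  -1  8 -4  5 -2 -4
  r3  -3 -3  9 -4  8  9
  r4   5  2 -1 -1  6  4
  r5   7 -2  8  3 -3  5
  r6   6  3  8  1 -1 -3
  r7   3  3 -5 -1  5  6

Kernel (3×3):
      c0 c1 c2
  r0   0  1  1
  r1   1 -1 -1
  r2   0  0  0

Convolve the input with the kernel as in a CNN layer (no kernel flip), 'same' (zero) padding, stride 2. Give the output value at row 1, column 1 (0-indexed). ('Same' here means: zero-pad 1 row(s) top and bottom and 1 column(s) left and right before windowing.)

The receptive field on the zero-padded input at this output position is [-5 5 0 / 8 -4 5 / -3 9 -4]. Elementwise product with the kernel and sum: 5·1 + 0·1 + 8·1 + -4·-1 + 5·-1.

12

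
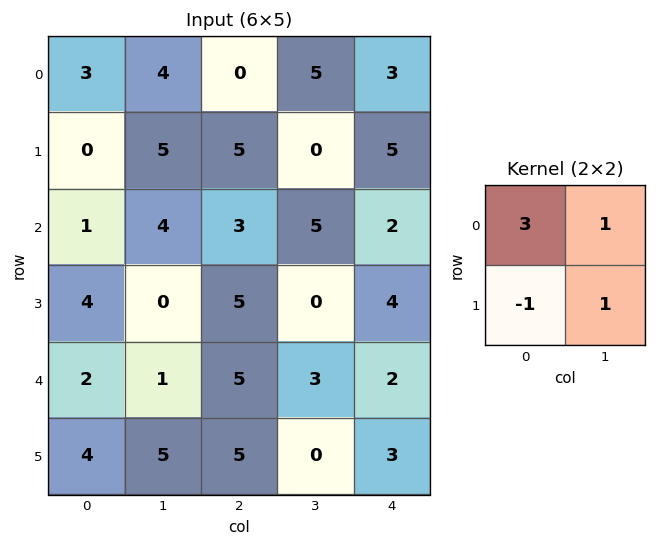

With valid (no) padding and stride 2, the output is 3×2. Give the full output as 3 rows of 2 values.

Output[0,0]: The receptive field on the input at this output position is [3 4 / 0 5]. Elementwise product with the kernel and sum: 3·3 + 4·1 + 0·-1 + 5·1.
Output[0,1]: The receptive field on the input at this output position is [0 5 / 5 0]. Elementwise product with the kernel and sum: 0·3 + 5·1 + 5·-1 + 0·1.

18 0
3 9
8 13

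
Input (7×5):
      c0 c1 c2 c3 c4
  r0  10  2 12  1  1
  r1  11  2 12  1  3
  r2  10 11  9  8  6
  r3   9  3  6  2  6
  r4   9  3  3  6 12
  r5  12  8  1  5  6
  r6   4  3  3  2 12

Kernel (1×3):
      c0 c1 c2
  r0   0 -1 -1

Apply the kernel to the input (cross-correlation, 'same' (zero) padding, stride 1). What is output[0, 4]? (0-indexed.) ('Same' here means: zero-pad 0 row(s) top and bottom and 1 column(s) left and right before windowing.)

-1

The receptive field on the zero-padded input at this output position is [1 1 0]. Elementwise product with the kernel and sum: 1·-1 + 0·-1.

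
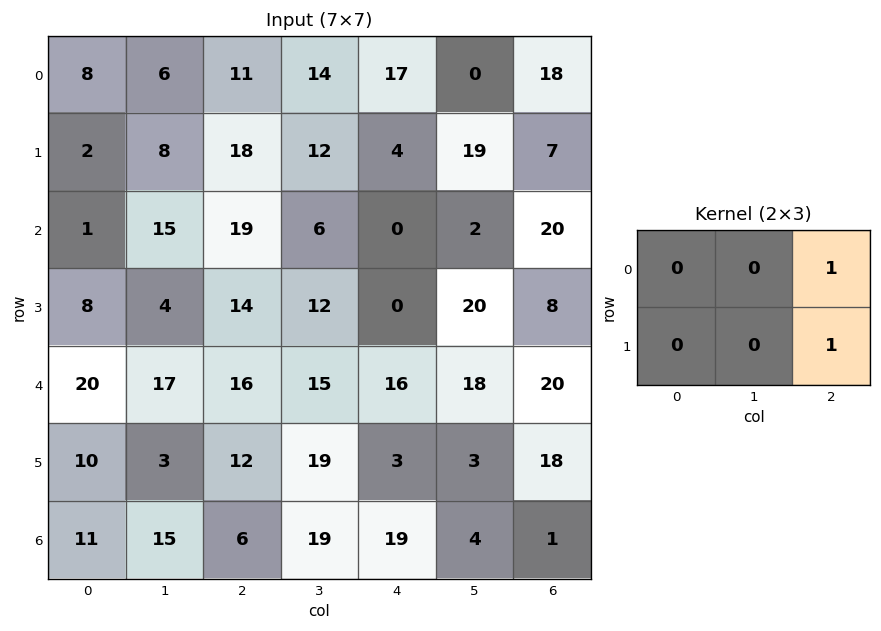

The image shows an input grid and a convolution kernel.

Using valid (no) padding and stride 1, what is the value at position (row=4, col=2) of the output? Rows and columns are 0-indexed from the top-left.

19

The receptive field on the input at this output position is [16 15 16 / 12 19 3]. Elementwise product with the kernel and sum: 16·1 + 3·1.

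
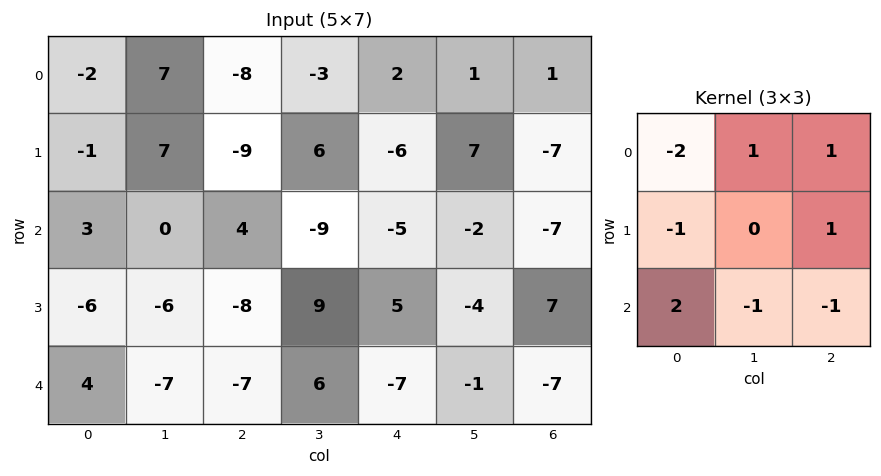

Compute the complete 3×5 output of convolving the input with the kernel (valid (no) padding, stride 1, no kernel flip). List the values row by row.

-3 -21 40 -1 -4
3 -39 -21 13 17
18 -3 -22 18 -3

Output[0,0]: The receptive field on the input at this output position is [-2 7 -8 / -1 7 -9 / 3 0 4]. Elementwise product with the kernel and sum: -2·-2 + 7·1 + -8·1 + -1·-1 + -9·1 + 3·2 + 0·-1 + 4·-1.
Output[0,1]: The receptive field on the input at this output position is [7 -8 -3 / 7 -9 6 / 0 4 -9]. Elementwise product with the kernel and sum: 7·-2 + -8·1 + -3·1 + 7·-1 + 6·1 + 0·2 + 4·-1 + -9·-1.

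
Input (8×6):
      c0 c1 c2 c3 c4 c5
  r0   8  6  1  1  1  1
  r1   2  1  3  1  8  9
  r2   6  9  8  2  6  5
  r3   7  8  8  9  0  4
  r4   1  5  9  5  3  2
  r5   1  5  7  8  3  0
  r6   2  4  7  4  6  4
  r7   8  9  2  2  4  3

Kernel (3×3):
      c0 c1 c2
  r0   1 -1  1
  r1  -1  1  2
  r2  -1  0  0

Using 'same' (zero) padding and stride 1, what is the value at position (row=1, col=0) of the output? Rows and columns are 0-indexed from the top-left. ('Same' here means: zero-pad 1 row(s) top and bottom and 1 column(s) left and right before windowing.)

2

The receptive field on the zero-padded input at this output position is [0 8 6 / 0 2 1 / 0 6 9]. Elementwise product with the kernel and sum: 0·1 + 8·-1 + 6·1 + 0·-1 + 2·1 + 1·2 + 0·-1.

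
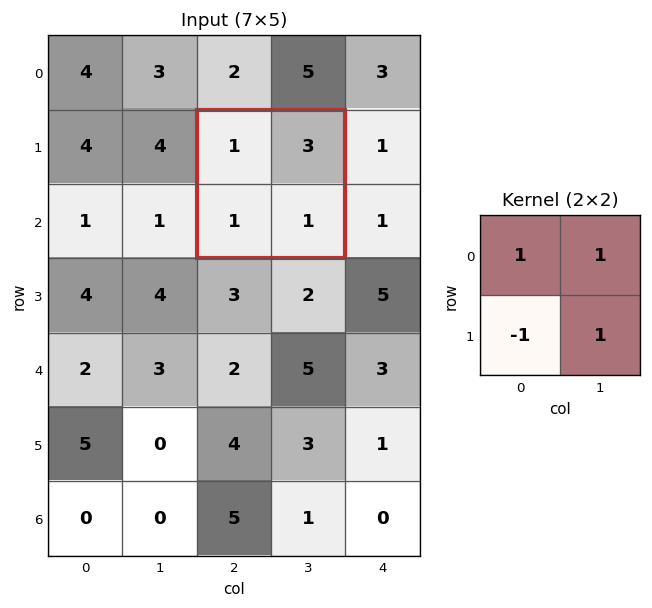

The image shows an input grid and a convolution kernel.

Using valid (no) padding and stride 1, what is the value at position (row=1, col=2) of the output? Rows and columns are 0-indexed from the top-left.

The receptive field on the input at this output position is [1 3 / 1 1]. Elementwise product with the kernel and sum: 1·1 + 3·1 + 1·-1 + 1·1.

4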